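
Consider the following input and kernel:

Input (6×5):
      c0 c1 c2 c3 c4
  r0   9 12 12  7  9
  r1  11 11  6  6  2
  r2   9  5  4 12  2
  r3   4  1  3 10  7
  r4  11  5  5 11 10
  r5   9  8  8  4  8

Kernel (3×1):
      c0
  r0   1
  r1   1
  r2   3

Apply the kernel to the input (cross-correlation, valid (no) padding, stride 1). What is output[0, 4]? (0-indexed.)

17

The receptive field on the input at this output position is [9 / 2 / 2]. Elementwise product with the kernel and sum: 9·1 + 2·1 + 2·3.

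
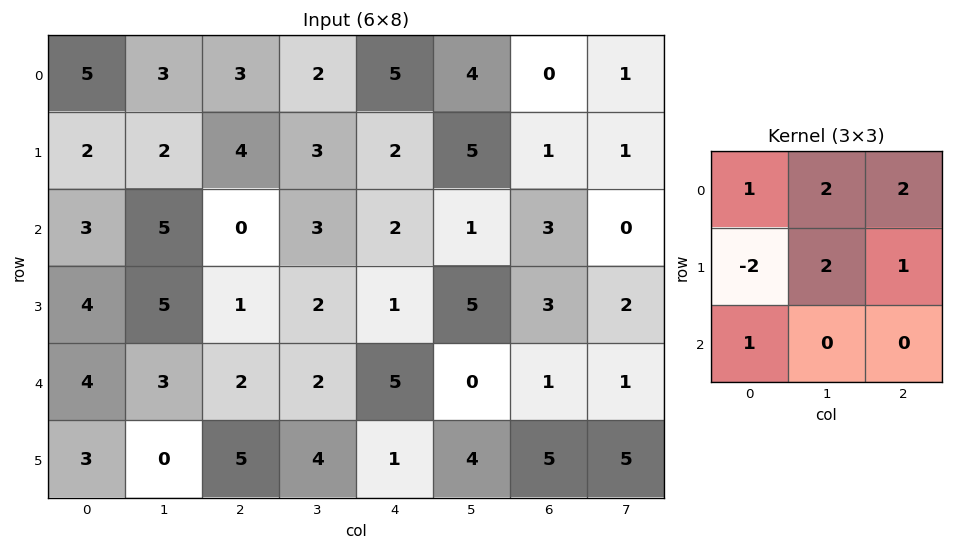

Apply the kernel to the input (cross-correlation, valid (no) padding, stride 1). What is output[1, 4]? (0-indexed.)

The receptive field on the input at this output position is [2 5 1 / 2 1 3 / 1 5 3]. Elementwise product with the kernel and sum: 2·1 + 5·2 + 1·2 + 2·-2 + 1·2 + 3·1 + 1·1.

16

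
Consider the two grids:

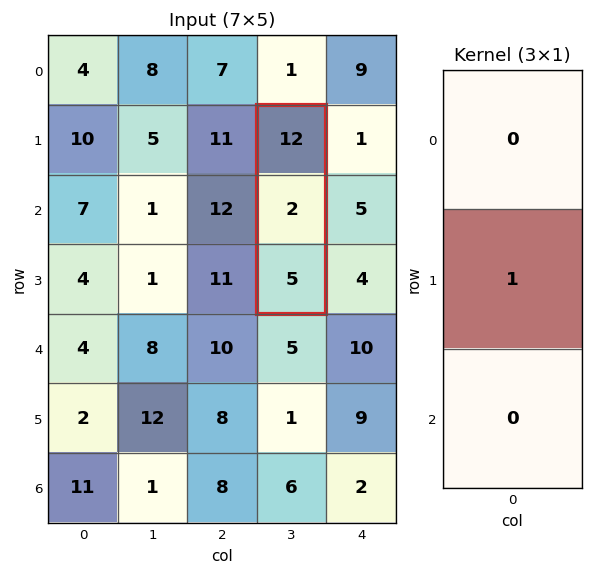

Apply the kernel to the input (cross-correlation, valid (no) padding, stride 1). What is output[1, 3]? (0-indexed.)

The receptive field on the input at this output position is [12 / 2 / 5]. Elementwise product with the kernel and sum: 2·1.

2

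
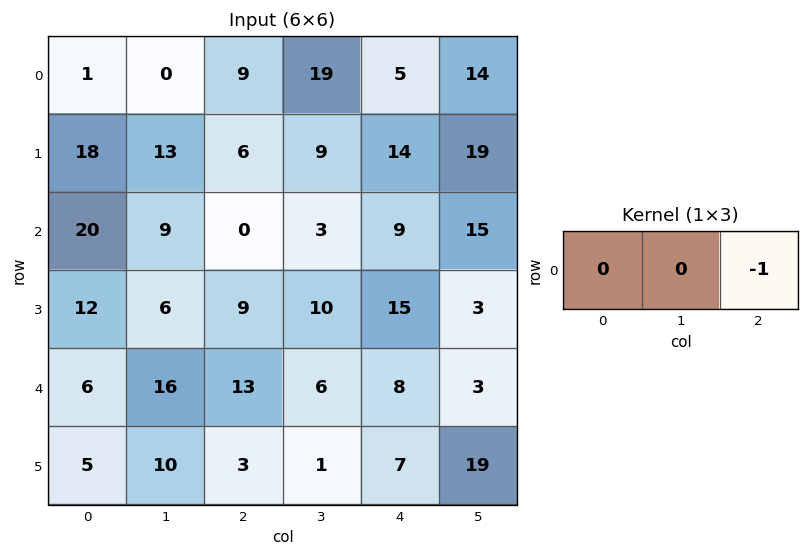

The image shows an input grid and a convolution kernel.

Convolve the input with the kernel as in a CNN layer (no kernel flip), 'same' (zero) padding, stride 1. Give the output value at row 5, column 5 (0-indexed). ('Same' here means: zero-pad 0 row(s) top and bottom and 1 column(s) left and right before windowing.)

The receptive field on the zero-padded input at this output position is [7 19 0]. Elementwise product with the kernel and sum: 0·-1.

0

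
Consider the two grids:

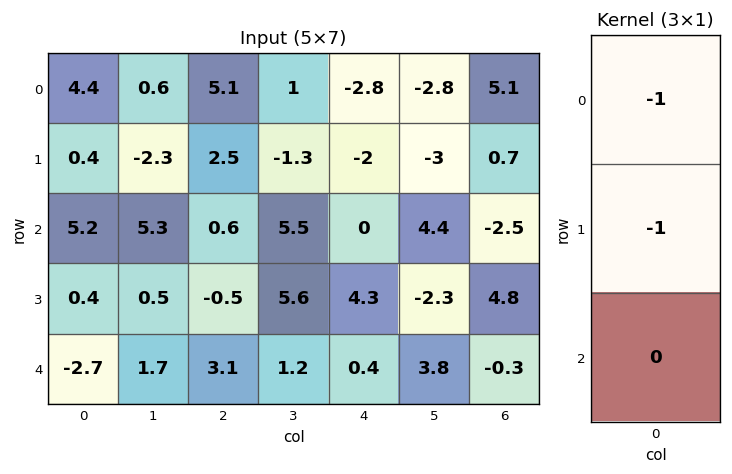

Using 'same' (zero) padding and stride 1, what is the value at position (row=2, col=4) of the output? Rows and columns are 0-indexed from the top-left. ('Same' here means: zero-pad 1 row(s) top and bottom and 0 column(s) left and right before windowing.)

The receptive field on the zero-padded input at this output position is [-2 / 0 / 4.3]. Elementwise product with the kernel and sum: -2·-1 + 0·-1.

2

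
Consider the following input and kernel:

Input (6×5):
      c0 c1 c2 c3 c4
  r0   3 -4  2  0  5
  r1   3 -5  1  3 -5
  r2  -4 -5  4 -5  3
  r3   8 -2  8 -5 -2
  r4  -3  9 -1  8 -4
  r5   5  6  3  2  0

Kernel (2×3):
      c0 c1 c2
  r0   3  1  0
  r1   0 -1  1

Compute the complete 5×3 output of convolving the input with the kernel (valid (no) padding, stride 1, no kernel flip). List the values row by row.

Output[0,0]: The receptive field on the input at this output position is [3 -4 2 / 3 -5 1]. Elementwise product with the kernel and sum: 3·3 + -4·1 + -5·-1 + 1·1.

11 -8 -2
13 -23 14
-7 -24 10
12 11 7
-3 25 3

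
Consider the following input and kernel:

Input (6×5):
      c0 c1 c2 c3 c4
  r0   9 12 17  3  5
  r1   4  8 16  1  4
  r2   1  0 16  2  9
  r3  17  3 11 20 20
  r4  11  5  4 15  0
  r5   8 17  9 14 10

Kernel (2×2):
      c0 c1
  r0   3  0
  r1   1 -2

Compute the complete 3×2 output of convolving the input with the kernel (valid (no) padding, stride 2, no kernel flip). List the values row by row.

Output[0,0]: The receptive field on the input at this output position is [9 12 / 4 8]. Elementwise product with the kernel and sum: 9·3 + 4·1 + 8·-2.
Output[0,1]: The receptive field on the input at this output position is [17 3 / 16 1]. Elementwise product with the kernel and sum: 17·3 + 16·1 + 1·-2.

15 65
14 19
7 -7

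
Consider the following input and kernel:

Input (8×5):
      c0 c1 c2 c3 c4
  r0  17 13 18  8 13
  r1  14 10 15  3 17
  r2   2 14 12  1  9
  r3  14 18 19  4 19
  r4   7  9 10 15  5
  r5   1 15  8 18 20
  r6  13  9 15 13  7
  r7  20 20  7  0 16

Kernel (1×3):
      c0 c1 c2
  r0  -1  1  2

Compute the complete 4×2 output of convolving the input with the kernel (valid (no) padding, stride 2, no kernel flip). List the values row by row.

32 16
36 7
22 15
26 12

Output[0,0]: The receptive field on the input at this output position is [17 13 18]. Elementwise product with the kernel and sum: 17·-1 + 13·1 + 18·2.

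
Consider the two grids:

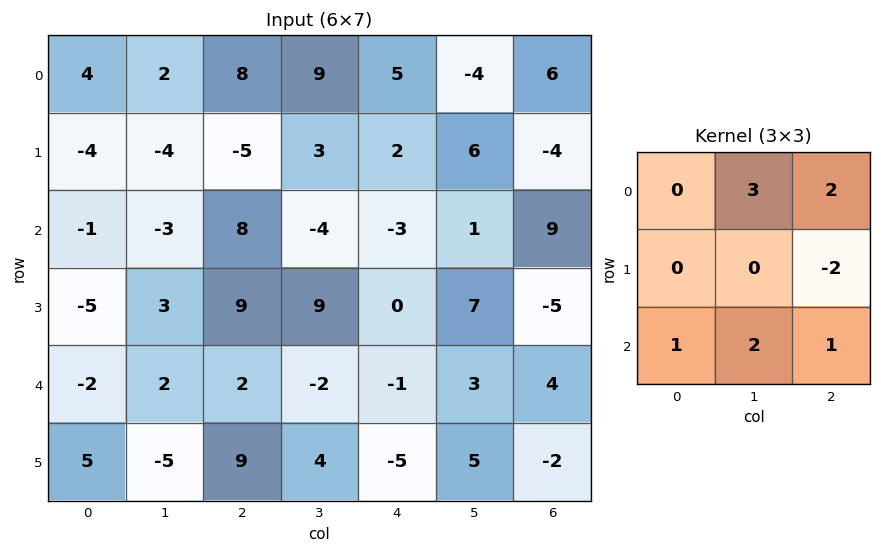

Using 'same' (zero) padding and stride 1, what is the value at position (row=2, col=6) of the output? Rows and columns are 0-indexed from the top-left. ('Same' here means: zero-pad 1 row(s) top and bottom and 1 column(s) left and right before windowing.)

-15

The receptive field on the zero-padded input at this output position is [6 -4 0 / 1 9 0 / 7 -5 0]. Elementwise product with the kernel and sum: -4·3 + 0·2 + 0·-2 + 7·1 + -5·2 + 0·1.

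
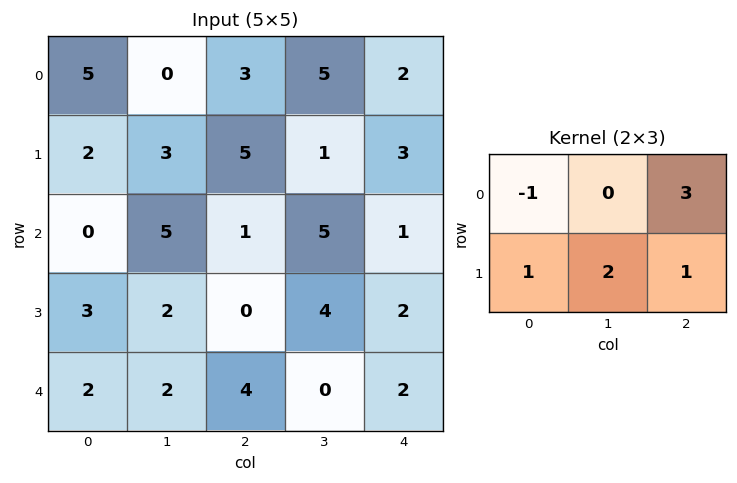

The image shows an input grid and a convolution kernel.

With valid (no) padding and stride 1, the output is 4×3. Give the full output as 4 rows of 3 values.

Output[0,0]: The receptive field on the input at this output position is [5 0 3 / 2 3 5]. Elementwise product with the kernel and sum: 5·-1 + 3·3 + 2·1 + 3·2 + 5·1.
Output[0,1]: The receptive field on the input at this output position is [0 3 5 / 3 5 1]. Elementwise product with the kernel and sum: 0·-1 + 5·3 + 3·1 + 5·2 + 1·1.

17 29 13
24 12 16
10 16 12
7 20 12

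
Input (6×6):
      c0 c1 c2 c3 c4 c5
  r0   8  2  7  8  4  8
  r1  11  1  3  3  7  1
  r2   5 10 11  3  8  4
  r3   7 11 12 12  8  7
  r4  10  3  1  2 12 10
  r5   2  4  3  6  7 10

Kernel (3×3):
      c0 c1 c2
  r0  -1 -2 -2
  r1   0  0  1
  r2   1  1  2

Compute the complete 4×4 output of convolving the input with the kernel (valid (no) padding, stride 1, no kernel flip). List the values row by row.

Output[0,0]: The receptive field on the input at this output position is [8 2 7 / 11 1 3 / 5 10 11]. Elementwise product with the kernel and sum: 8·-1 + 2·-2 + 7·-2 + 3·1 + 5·1 + 10·1 + 11·2.
Output[0,1]: The receptive field on the input at this output position is [2 7 8 / 1 3 3 / 10 11 3]. Elementwise product with the kernel and sum: 2·-1 + 7·-2 + 8·-2 + 3·1 + 10·1 + 11·1 + 3·2.

14 -2 6 -12
34 37 25 19
-20 -18 2 14
-40 -38 -17 1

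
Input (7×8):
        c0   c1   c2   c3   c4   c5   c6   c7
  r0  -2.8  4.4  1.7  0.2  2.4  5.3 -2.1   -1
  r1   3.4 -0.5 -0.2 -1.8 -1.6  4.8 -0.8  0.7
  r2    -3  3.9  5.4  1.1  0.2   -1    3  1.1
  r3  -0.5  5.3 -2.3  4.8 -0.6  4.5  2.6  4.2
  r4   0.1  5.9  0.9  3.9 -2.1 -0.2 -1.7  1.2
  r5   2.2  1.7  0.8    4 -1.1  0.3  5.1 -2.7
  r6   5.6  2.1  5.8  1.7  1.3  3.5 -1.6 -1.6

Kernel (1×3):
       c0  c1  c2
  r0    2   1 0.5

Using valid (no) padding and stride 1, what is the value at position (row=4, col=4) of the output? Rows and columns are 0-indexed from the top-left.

-5.25

The receptive field on the input at this output position is [-2.1 -0.2 -1.7]. Elementwise product with the kernel and sum: -2.1·2 + -0.2·1 + -1.7·0.5.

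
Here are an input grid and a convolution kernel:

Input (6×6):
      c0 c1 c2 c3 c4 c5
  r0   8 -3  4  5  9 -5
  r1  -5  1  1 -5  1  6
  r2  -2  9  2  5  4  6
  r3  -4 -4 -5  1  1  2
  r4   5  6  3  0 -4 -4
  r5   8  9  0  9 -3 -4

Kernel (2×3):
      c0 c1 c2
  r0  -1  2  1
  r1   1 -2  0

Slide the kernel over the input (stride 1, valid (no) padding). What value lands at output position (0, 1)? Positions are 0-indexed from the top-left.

The receptive field on the input at this output position is [-3 4 5 / 1 1 -5]. Elementwise product with the kernel and sum: -3·-1 + 4·2 + 5·1 + 1·1 + 1·-2.

15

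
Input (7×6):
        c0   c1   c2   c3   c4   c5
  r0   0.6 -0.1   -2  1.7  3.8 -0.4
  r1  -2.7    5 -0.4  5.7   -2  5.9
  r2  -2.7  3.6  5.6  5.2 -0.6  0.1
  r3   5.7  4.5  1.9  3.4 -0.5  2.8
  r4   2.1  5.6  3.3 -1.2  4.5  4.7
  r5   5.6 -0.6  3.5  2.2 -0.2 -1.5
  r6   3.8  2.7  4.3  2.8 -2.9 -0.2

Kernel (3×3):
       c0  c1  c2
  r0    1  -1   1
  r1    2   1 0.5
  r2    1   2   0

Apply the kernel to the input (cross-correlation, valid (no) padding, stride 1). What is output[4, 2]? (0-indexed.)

28

The receptive field on the input at this output position is [3.3 -1.2 4.5 / 3.5 2.2 -0.2 / 4.3 2.8 -2.9]. Elementwise product with the kernel and sum: 3.3·1 + -1.2·-1 + 4.5·1 + 3.5·2 + 2.2·1 + -0.2·0.5 + 4.3·1 + 2.8·2.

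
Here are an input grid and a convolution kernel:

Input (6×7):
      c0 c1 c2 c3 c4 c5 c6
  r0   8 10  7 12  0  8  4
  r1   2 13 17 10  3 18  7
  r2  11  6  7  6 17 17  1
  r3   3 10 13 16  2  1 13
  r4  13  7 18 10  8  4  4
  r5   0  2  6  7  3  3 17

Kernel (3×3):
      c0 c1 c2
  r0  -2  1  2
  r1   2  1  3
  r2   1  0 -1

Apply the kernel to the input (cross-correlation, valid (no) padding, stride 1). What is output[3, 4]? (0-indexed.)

The receptive field on the input at this output position is [2 1 13 / 8 4 4 / 3 3 17]. Elementwise product with the kernel and sum: 2·-2 + 1·1 + 13·2 + 8·2 + 4·1 + 4·3 + 3·1 + 17·-1.

41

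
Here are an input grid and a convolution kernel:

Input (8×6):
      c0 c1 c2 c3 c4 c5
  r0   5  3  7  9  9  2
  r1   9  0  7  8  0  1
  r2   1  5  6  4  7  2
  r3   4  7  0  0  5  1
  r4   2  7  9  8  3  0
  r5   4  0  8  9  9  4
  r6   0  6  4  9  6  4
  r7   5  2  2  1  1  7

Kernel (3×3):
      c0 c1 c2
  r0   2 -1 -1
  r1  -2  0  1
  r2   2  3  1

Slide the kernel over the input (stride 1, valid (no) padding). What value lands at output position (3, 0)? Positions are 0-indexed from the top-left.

The receptive field on the input at this output position is [4 7 0 / 2 7 9 / 4 0 8]. Elementwise product with the kernel and sum: 4·2 + 7·-1 + 0·-1 + 2·-2 + 9·1 + 4·2 + 0·3 + 8·1.

22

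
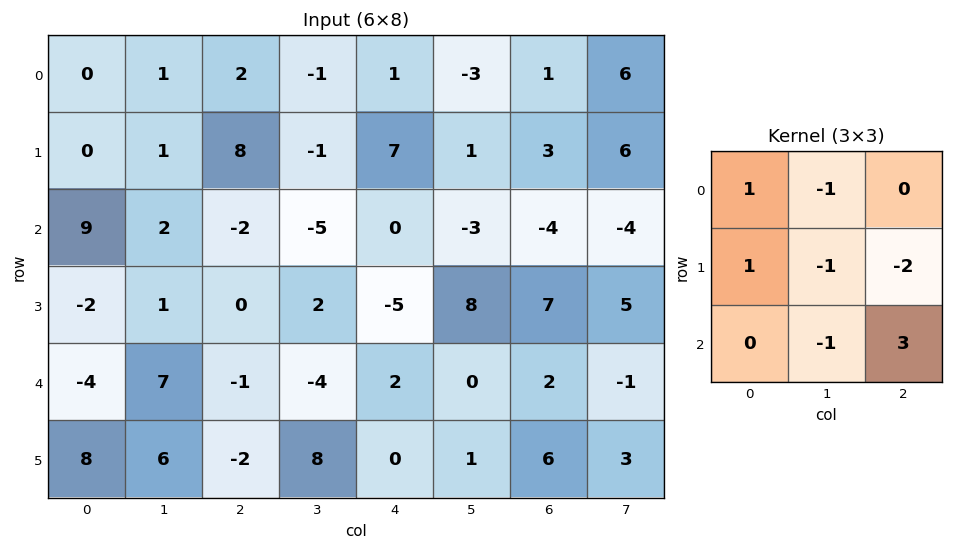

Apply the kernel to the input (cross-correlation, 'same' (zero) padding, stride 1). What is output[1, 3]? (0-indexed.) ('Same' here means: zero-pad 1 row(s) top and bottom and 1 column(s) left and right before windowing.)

The receptive field on the zero-padded input at this output position is [2 -1 1 / 8 -1 7 / -2 -5 0]. Elementwise product with the kernel and sum: 2·1 + -1·-1 + 8·1 + -1·-1 + 7·-2 + -5·-1 + 0·3.

3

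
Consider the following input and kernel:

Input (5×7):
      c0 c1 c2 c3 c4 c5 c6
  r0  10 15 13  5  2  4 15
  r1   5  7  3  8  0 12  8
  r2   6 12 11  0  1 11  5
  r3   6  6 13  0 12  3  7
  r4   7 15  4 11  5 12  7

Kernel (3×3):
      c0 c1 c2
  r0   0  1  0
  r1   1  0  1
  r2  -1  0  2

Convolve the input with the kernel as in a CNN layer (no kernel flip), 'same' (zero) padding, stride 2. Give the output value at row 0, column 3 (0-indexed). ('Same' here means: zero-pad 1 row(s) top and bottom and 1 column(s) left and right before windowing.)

-8

The receptive field on the zero-padded input at this output position is [0 0 0 / 4 15 0 / 12 8 0]. Elementwise product with the kernel and sum: 0·1 + 4·1 + 0·1 + 12·-1 + 0·2.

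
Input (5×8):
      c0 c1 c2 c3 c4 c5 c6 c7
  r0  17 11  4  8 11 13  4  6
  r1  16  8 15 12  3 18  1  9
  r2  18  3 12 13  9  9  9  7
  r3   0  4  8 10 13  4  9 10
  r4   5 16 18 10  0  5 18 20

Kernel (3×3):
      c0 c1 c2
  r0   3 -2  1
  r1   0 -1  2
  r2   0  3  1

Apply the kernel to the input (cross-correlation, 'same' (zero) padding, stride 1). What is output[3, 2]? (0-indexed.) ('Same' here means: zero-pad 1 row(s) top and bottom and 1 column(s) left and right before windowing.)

The receptive field on the zero-padded input at this output position is [3 12 13 / 4 8 10 / 16 18 10]. Elementwise product with the kernel and sum: 3·3 + 12·-2 + 13·1 + 8·-1 + 10·2 + 18·3 + 10·1.

74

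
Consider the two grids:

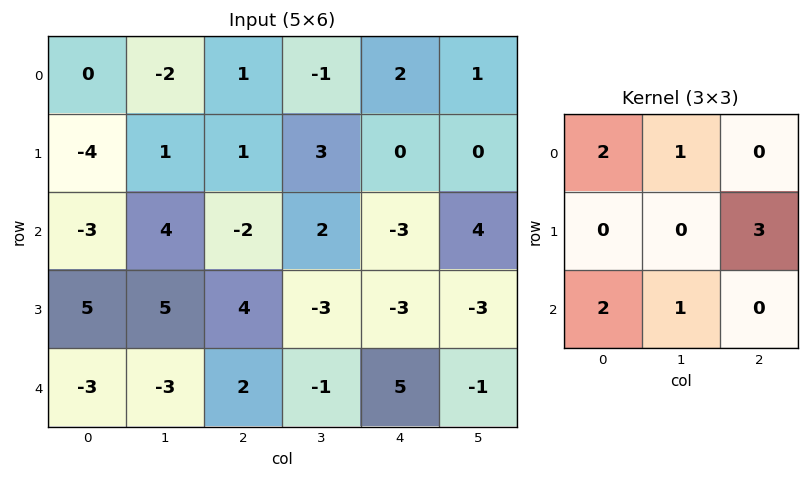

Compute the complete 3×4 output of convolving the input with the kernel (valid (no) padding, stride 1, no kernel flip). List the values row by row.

-1 12 -1 1
2 23 1 9
1 -7 -8 -5

Output[0,0]: The receptive field on the input at this output position is [0 -2 1 / -4 1 1 / -3 4 -2]. Elementwise product with the kernel and sum: 0·2 + -2·1 + 1·3 + -3·2 + 4·1.
Output[0,1]: The receptive field on the input at this output position is [-2 1 -1 / 1 1 3 / 4 -2 2]. Elementwise product with the kernel and sum: -2·2 + 1·1 + 3·3 + 4·2 + -2·1.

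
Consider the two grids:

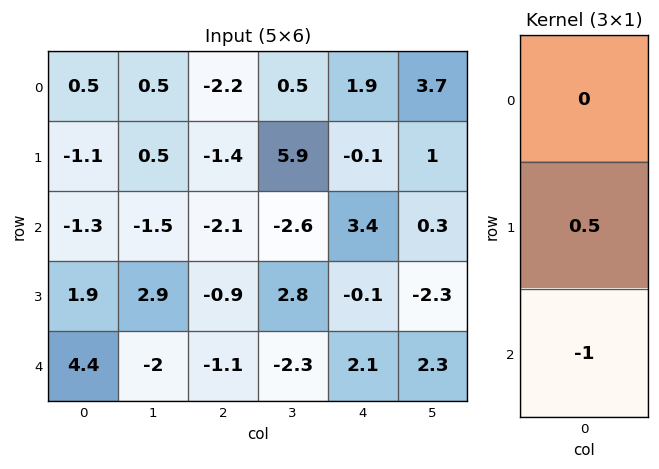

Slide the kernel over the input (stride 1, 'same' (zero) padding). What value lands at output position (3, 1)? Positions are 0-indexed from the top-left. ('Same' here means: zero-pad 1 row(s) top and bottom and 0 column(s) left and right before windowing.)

The receptive field on the zero-padded input at this output position is [-1.5 / 2.9 / -2]. Elementwise product with the kernel and sum: 2.9·0.5 + -2·-1.

3.45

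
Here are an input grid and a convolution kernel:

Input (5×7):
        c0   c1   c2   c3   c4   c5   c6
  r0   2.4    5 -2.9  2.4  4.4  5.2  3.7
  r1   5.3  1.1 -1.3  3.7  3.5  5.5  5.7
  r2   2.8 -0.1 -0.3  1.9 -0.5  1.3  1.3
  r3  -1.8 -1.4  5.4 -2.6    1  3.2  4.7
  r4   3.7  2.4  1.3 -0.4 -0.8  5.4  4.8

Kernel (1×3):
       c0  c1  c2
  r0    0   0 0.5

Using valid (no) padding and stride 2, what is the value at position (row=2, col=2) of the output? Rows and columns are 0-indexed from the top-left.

The receptive field on the input at this output position is [-0.8 5.4 4.8]. Elementwise product with the kernel and sum: 4.8·0.5.

2.4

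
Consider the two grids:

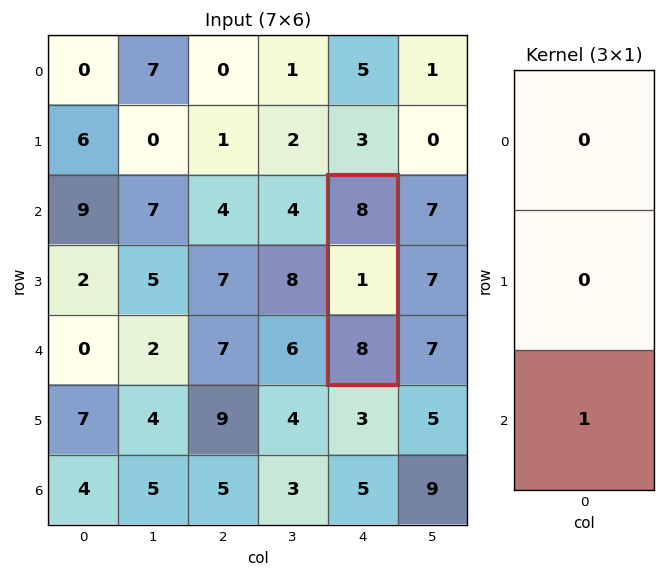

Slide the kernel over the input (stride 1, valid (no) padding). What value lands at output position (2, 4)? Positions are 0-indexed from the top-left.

The receptive field on the input at this output position is [8 / 1 / 8]. Elementwise product with the kernel and sum: 8·1.

8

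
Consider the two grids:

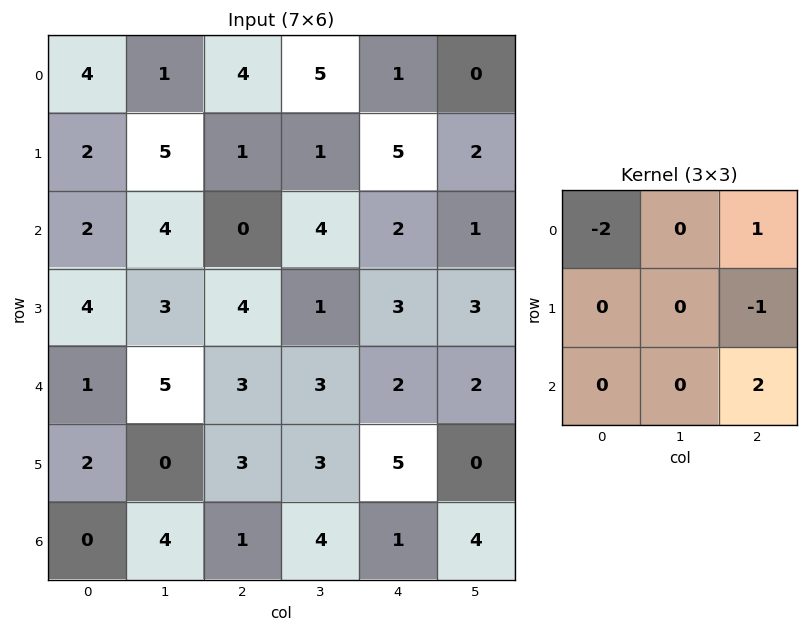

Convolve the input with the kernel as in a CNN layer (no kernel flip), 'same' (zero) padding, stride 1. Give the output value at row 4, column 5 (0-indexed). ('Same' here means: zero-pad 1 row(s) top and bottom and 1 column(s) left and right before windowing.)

The receptive field on the zero-padded input at this output position is [3 3 0 / 2 2 0 / 5 0 0]. Elementwise product with the kernel and sum: 3·-2 + 0·1 + 0·-1 + 0·2.

-6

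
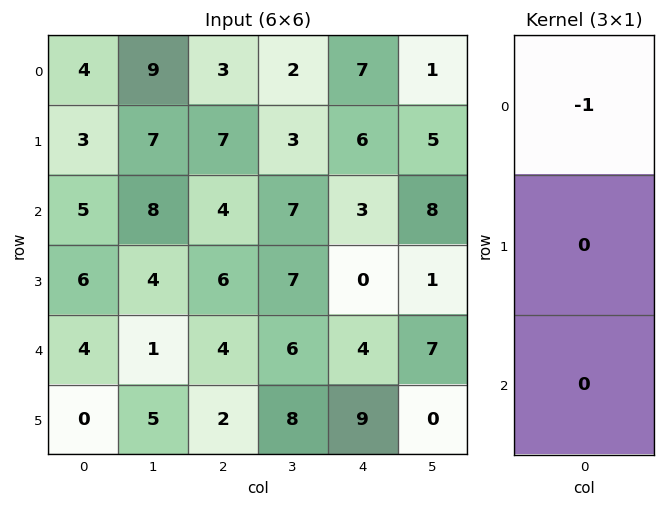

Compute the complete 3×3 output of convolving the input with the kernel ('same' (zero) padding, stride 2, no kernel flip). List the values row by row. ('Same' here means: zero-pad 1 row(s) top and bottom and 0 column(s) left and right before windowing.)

Output[0,0]: The receptive field on the zero-padded input at this output position is [0 / 4 / 3]. Elementwise product with the kernel and sum: 0·-1.
Output[0,1]: The receptive field on the zero-padded input at this output position is [0 / 3 / 7]. Elementwise product with the kernel and sum: 0·-1.

0 0 0
-3 -7 -6
-6 -6 0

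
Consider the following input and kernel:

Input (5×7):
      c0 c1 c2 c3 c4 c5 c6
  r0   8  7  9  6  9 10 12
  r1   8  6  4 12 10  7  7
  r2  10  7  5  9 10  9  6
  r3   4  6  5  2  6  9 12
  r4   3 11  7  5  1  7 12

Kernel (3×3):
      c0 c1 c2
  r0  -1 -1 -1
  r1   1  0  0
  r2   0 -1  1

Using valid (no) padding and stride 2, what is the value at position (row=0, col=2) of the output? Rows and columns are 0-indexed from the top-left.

-24

The receptive field on the input at this output position is [9 10 12 / 10 7 7 / 10 9 6]. Elementwise product with the kernel and sum: 9·-1 + 10·-1 + 12·-1 + 10·1 + 9·-1 + 6·1.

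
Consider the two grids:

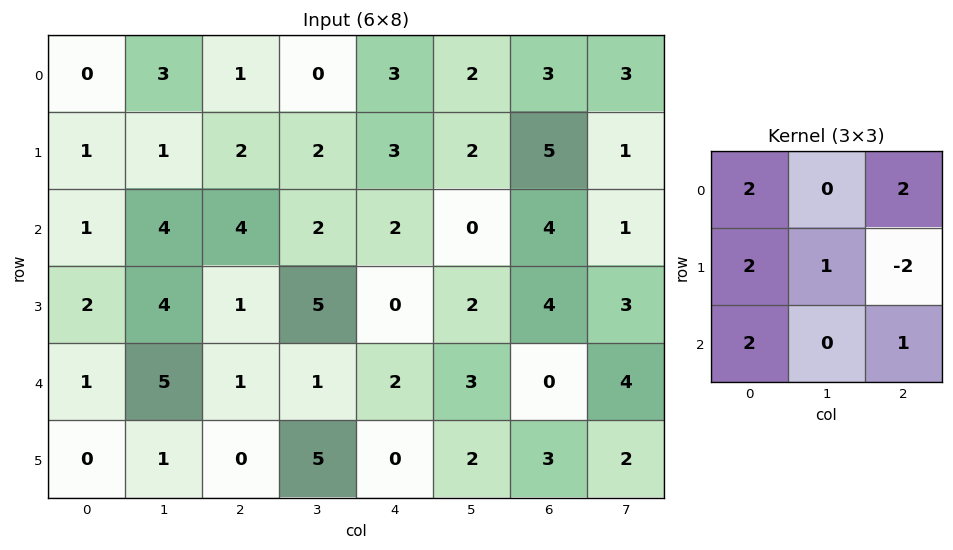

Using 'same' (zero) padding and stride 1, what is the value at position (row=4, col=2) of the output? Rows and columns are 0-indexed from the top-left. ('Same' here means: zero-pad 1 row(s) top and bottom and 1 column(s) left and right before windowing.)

34

The receptive field on the zero-padded input at this output position is [4 1 5 / 5 1 1 / 1 0 5]. Elementwise product with the kernel and sum: 4·2 + 5·2 + 5·2 + 1·1 + 1·-2 + 1·2 + 5·1.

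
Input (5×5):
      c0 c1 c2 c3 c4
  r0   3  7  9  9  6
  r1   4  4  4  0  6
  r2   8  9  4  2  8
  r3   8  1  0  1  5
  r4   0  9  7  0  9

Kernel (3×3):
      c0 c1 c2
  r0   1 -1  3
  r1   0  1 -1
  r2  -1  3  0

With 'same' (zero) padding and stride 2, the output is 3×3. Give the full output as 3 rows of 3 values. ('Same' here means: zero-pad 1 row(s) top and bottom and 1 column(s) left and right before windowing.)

Output[0,0]: The receptive field on the zero-padded input at this output position is [0 0 0 / 0 3 7 / 0 4 4]. Elementwise product with the kernel and sum: 0·1 + 0·-1 + 0·3 + 3·1 + 7·-1 + 0·-1 + 4·3.
Output[0,1]: The receptive field on the zero-padded input at this output position is [0 0 0 / 7 9 9 / 4 4 0]. Elementwise product with the kernel and sum: 0·1 + 0·-1 + 0·3 + 9·1 + 9·-1 + 4·-1 + 4·3.

8 8 24
31 1 16
-14 11 5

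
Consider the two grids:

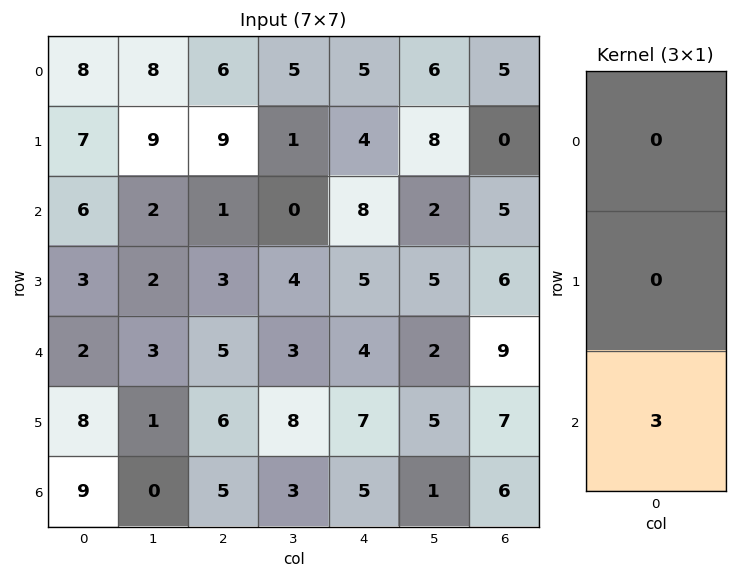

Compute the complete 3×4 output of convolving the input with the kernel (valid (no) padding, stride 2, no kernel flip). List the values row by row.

Output[0,0]: The receptive field on the input at this output position is [8 / 7 / 6]. Elementwise product with the kernel and sum: 6·3.

18 3 24 15
6 15 12 27
27 15 15 18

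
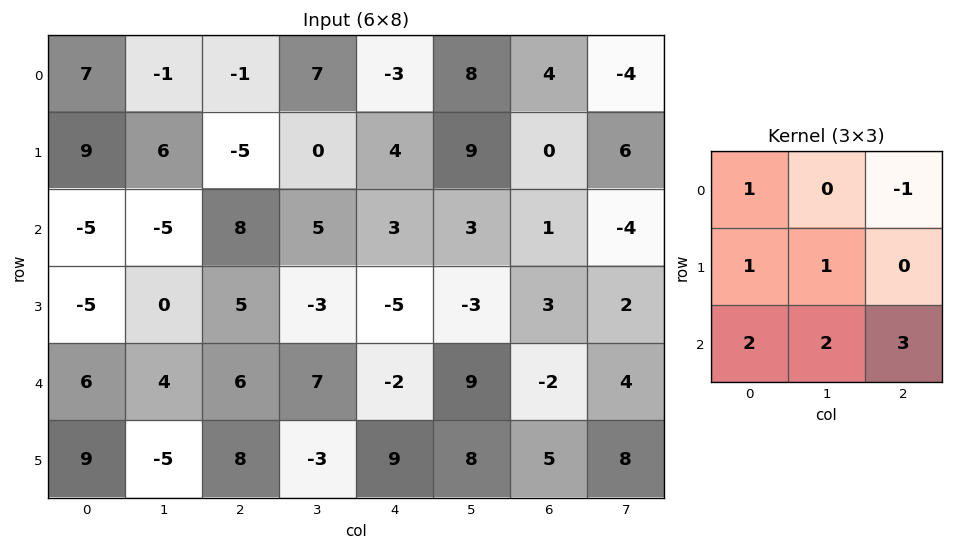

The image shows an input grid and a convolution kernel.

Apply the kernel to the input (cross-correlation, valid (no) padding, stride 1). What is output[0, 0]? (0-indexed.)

The receptive field on the input at this output position is [7 -1 -1 / 9 6 -5 / -5 -5 8]. Elementwise product with the kernel and sum: 7·1 + -1·-1 + 9·1 + 6·1 + -5·2 + -5·2 + 8·3.

27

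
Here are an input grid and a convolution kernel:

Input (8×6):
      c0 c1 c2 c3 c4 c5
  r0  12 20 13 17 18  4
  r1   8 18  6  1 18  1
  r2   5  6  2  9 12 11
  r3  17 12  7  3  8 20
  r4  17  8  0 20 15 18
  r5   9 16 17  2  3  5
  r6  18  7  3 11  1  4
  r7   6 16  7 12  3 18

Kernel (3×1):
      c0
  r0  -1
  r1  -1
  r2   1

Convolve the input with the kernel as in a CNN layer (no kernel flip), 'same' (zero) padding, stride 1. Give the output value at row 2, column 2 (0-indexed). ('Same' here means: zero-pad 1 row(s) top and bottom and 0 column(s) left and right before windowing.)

-1

The receptive field on the zero-padded input at this output position is [6 / 2 / 7]. Elementwise product with the kernel and sum: 6·-1 + 2·-1 + 7·1.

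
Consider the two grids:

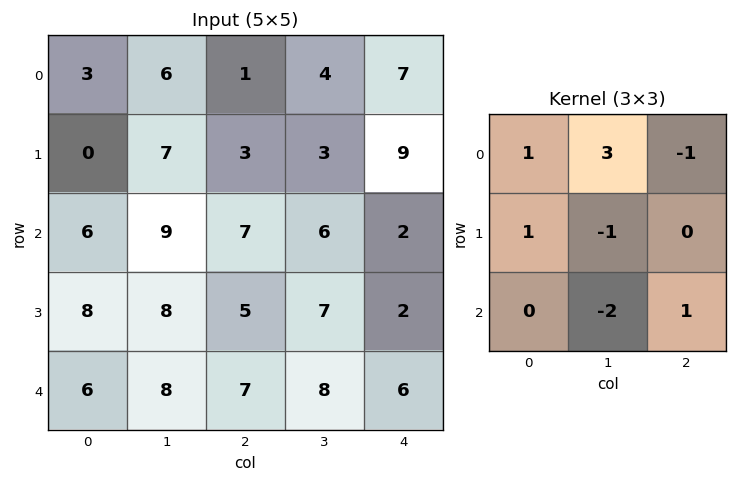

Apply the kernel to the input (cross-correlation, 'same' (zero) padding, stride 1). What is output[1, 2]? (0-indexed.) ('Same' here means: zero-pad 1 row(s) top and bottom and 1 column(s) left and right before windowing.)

The receptive field on the zero-padded input at this output position is [6 1 4 / 7 3 3 / 9 7 6]. Elementwise product with the kernel and sum: 6·1 + 1·3 + 4·-1 + 7·1 + 3·-1 + 7·-2 + 6·1.

1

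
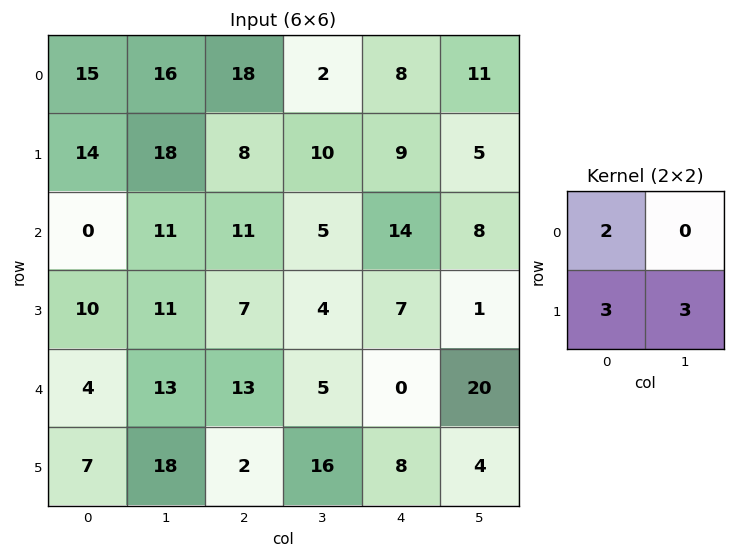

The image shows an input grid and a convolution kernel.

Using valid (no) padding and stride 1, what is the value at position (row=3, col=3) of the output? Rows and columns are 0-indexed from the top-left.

23

The receptive field on the input at this output position is [4 7 / 5 0]. Elementwise product with the kernel and sum: 4·2 + 5·3 + 0·3.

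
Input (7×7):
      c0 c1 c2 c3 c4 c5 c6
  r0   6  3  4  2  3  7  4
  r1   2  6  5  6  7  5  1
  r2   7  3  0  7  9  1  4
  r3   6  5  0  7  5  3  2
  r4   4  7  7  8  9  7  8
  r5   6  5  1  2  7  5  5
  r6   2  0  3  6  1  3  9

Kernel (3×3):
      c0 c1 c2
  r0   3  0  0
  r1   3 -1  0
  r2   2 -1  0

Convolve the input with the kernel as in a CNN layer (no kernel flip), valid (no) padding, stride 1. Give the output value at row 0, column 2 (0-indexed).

The receptive field on the input at this output position is [4 2 3 / 5 6 7 / 0 7 9]. Elementwise product with the kernel and sum: 4·3 + 5·3 + 6·-1 + 0·2 + 7·-1.

14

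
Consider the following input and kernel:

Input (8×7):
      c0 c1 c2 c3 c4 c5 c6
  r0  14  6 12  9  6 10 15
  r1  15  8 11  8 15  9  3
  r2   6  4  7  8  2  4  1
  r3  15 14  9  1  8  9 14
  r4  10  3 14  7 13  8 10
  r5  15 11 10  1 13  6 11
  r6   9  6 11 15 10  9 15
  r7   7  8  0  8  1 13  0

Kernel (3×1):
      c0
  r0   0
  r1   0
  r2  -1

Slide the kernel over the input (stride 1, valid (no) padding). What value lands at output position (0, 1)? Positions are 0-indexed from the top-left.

-4

The receptive field on the input at this output position is [6 / 8 / 4]. Elementwise product with the kernel and sum: 4·-1.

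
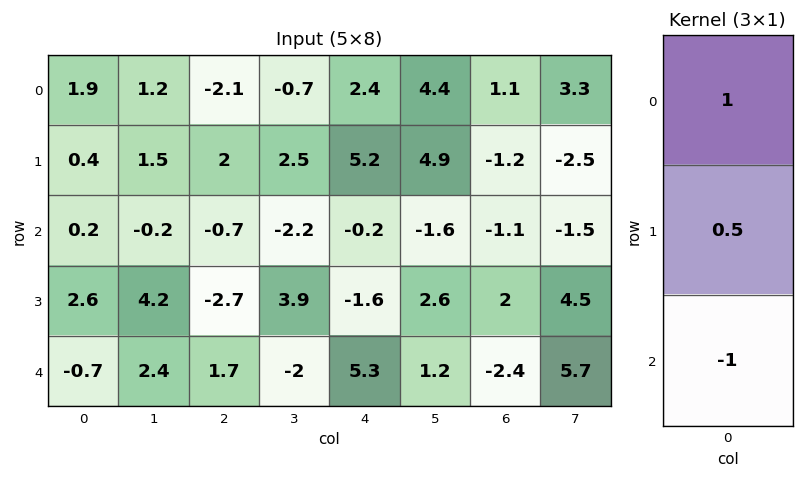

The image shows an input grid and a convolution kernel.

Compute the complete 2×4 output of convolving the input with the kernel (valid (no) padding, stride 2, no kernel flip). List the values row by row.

1.9 -0.4 5.2 1.6
2.2 -3.75 -6.3 2.3

Output[0,0]: The receptive field on the input at this output position is [1.9 / 0.4 / 0.2]. Elementwise product with the kernel and sum: 1.9·1 + 0.4·0.5 + 0.2·-1.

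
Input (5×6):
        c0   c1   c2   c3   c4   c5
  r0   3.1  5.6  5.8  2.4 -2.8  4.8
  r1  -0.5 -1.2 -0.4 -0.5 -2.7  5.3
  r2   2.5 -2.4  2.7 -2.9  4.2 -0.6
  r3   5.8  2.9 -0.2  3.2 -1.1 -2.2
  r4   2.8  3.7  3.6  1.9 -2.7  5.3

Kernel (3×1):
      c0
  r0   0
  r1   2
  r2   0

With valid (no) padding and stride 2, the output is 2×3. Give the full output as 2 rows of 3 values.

-1 -0.8 -5.4
11.6 -0.4 -2.2

Output[0,0]: The receptive field on the input at this output position is [3.1 / -0.5 / 2.5]. Elementwise product with the kernel and sum: -0.5·2.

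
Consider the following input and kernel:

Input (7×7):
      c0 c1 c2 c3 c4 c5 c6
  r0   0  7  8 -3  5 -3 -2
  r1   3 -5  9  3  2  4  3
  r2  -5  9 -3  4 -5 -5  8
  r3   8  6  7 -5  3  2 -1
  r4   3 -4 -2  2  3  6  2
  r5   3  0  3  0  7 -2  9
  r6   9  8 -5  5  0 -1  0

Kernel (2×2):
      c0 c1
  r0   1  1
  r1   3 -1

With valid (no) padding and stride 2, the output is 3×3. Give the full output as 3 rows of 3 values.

21 29 4
22 27 -3
8 9 32

Output[0,0]: The receptive field on the input at this output position is [0 7 / 3 -5]. Elementwise product with the kernel and sum: 0·1 + 7·1 + 3·3 + -5·-1.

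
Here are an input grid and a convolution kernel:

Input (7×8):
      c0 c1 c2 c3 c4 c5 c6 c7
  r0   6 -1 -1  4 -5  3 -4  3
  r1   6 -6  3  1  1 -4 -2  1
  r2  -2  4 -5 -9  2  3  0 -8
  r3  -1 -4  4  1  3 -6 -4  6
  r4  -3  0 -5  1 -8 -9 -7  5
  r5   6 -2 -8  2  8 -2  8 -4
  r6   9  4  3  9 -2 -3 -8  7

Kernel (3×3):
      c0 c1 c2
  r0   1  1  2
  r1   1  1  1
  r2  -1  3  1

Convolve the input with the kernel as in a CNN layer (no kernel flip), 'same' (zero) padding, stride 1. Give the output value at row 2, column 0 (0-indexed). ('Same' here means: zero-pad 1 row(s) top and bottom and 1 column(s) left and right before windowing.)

-11

The receptive field on the zero-padded input at this output position is [0 6 -6 / 0 -2 4 / 0 -1 -4]. Elementwise product with the kernel and sum: 0·1 + 6·1 + -6·2 + 0·1 + -2·1 + 4·1 + 0·-1 + -1·3 + -4·1.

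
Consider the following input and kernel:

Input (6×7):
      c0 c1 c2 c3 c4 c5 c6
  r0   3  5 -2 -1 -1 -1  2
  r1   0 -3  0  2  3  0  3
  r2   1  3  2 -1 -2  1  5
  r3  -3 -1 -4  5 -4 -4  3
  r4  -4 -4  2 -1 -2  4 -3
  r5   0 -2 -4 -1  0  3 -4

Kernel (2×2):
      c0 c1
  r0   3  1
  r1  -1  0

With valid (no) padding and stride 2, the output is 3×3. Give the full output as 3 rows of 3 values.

14 -7 -7
9 9 -1
-16 9 -2

Output[0,0]: The receptive field on the input at this output position is [3 5 / 0 -3]. Elementwise product with the kernel and sum: 3·3 + 5·1 + 0·-1.
Output[0,1]: The receptive field on the input at this output position is [-2 -1 / 0 2]. Elementwise product with the kernel and sum: -2·3 + -1·1 + 0·-1.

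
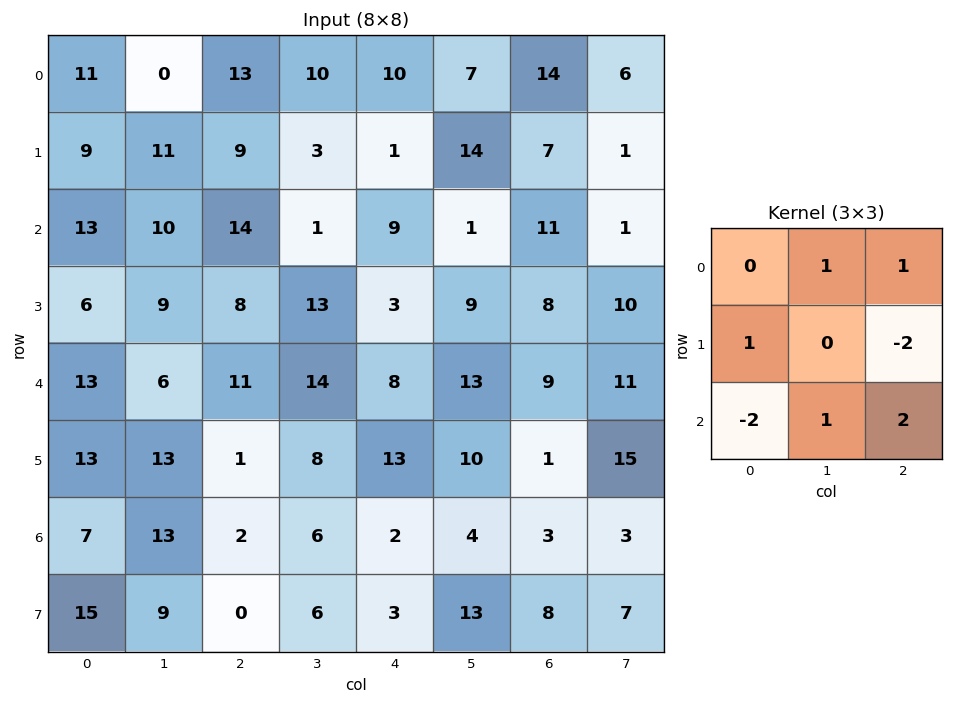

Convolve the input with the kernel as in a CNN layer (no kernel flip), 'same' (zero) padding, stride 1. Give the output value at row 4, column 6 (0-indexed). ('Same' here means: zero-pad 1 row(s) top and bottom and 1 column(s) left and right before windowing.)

20

The receptive field on the zero-padded input at this output position is [9 8 10 / 13 9 11 / 10 1 15]. Elementwise product with the kernel and sum: 8·1 + 10·1 + 13·1 + 11·-2 + 10·-2 + 1·1 + 15·2.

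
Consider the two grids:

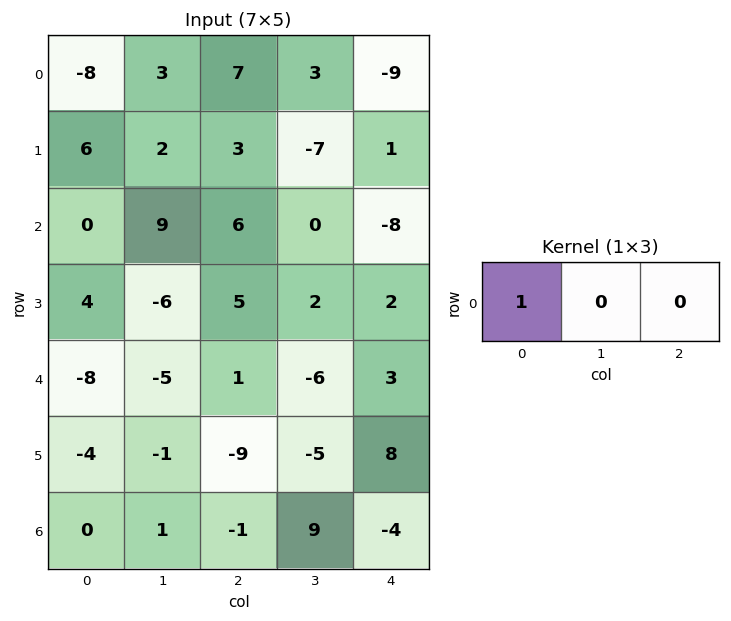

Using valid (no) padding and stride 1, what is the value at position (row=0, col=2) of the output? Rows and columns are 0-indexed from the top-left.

7

The receptive field on the input at this output position is [7 3 -9]. Elementwise product with the kernel and sum: 7·1.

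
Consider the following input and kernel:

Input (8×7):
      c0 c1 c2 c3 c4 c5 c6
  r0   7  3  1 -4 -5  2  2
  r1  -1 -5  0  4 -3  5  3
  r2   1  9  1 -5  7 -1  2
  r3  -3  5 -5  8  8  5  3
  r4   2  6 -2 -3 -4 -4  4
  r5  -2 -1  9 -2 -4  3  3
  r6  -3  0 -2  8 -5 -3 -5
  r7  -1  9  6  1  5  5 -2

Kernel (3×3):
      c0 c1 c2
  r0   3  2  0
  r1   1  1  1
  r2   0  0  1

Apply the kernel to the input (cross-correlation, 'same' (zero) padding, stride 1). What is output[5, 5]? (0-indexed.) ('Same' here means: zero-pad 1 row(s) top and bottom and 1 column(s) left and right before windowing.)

-23

The receptive field on the zero-padded input at this output position is [-4 -4 4 / -4 3 3 / -5 -3 -5]. Elementwise product with the kernel and sum: -4·3 + -4·2 + -4·1 + 3·1 + 3·1 + -5·1.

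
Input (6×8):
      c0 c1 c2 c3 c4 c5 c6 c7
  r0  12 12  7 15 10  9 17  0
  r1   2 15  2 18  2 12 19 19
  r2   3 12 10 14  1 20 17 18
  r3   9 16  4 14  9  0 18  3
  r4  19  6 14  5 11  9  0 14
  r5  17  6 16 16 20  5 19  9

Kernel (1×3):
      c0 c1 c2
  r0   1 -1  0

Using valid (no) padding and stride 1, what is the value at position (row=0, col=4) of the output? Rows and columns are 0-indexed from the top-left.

1

The receptive field on the input at this output position is [10 9 17]. Elementwise product with the kernel and sum: 10·1 + 9·-1.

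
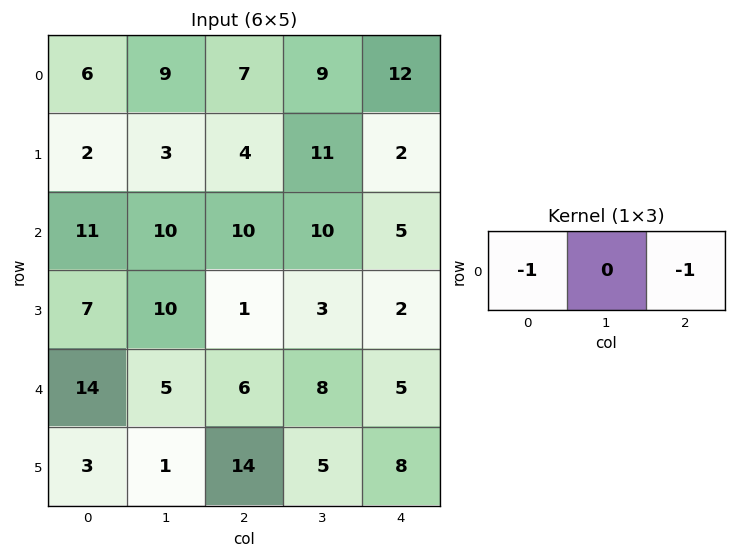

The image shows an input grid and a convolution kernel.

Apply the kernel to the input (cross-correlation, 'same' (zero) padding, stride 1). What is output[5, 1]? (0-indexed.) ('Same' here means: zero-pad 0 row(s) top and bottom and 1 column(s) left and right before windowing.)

The receptive field on the zero-padded input at this output position is [3 1 14]. Elementwise product with the kernel and sum: 3·-1 + 14·-1.

-17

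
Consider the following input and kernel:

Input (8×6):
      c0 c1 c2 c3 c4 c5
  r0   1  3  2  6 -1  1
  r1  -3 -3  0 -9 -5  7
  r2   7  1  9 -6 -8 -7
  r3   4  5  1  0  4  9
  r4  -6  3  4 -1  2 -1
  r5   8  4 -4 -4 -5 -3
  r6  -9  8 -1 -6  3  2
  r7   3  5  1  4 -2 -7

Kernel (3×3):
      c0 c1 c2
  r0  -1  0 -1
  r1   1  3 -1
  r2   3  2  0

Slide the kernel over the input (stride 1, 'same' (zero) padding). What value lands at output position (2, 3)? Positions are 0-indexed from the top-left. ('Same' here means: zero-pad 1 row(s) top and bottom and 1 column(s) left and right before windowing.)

The receptive field on the zero-padded input at this output position is [0 -9 -5 / 9 -6 -8 / 1 0 4]. Elementwise product with the kernel and sum: 0·-1 + -5·-1 + 9·1 + -6·3 + -8·-1 + 1·3 + 0·2.

7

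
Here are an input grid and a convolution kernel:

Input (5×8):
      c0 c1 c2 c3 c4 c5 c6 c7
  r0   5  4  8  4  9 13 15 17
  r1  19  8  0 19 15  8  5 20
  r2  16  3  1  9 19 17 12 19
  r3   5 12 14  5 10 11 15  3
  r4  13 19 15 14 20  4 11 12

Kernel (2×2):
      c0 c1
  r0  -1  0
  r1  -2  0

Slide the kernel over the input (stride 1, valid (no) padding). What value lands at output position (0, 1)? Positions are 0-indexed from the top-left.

-20

The receptive field on the input at this output position is [4 8 / 8 0]. Elementwise product with the kernel and sum: 4·-1 + 8·-2.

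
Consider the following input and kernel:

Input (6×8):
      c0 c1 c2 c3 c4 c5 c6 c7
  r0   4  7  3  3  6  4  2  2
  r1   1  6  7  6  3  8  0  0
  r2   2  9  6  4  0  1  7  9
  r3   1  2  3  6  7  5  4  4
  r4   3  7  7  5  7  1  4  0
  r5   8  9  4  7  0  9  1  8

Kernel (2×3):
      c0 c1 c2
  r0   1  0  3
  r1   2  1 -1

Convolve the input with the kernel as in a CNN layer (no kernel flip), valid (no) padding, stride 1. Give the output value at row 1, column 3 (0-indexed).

37

The receptive field on the input at this output position is [6 3 8 / 4 0 1]. Elementwise product with the kernel and sum: 6·1 + 8·3 + 4·2 + 0·1 + 1·-1.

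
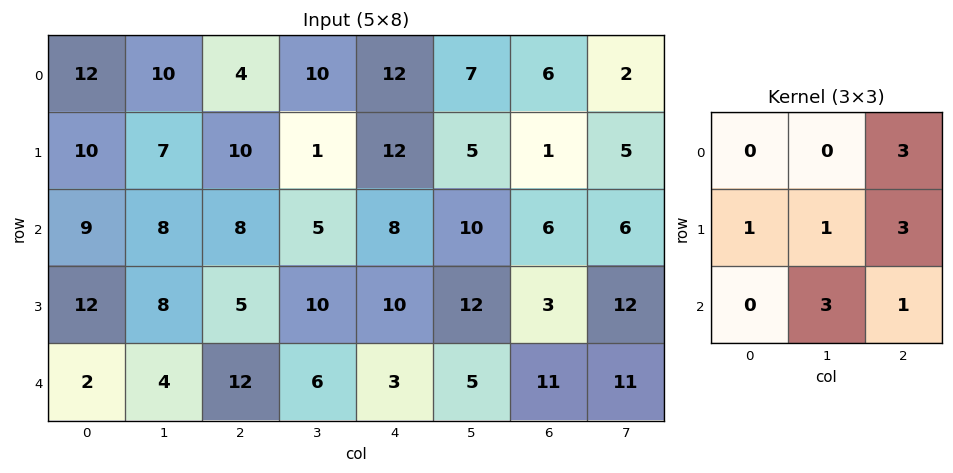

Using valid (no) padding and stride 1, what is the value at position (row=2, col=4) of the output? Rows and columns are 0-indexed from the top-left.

The receptive field on the input at this output position is [8 10 6 / 10 12 3 / 3 5 11]. Elementwise product with the kernel and sum: 6·3 + 10·1 + 12·1 + 3·3 + 5·3 + 11·1.

75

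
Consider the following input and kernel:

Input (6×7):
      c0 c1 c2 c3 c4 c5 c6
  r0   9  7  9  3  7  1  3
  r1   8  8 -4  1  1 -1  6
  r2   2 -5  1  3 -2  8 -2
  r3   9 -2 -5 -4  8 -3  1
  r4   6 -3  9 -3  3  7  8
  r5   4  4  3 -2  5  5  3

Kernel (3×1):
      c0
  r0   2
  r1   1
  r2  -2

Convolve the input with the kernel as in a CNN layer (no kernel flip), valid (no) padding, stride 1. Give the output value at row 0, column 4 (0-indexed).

The receptive field on the input at this output position is [7 / 1 / -2]. Elementwise product with the kernel and sum: 7·2 + 1·1 + -2·-2.

19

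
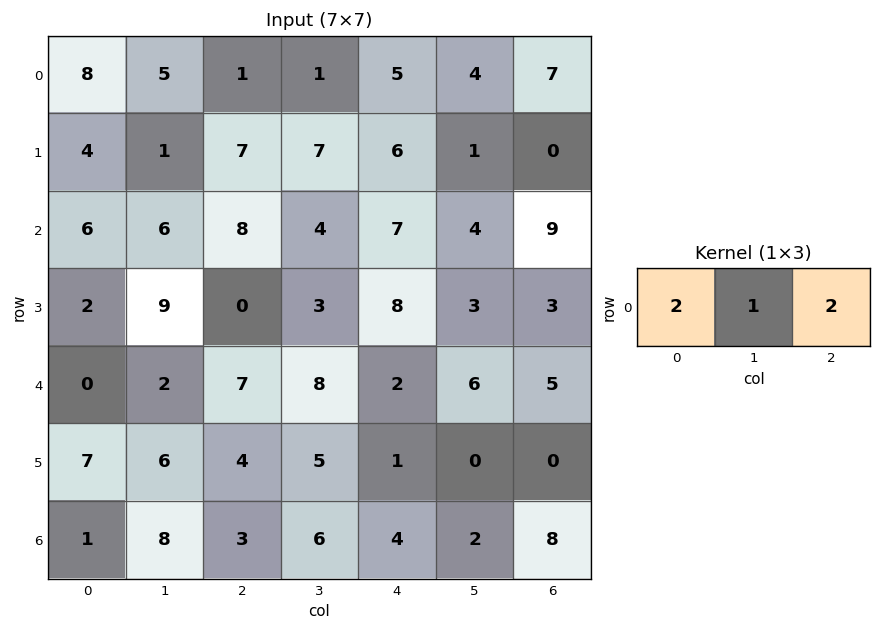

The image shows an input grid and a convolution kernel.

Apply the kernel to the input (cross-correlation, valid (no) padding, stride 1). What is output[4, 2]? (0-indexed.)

The receptive field on the input at this output position is [7 8 2]. Elementwise product with the kernel and sum: 7·2 + 8·1 + 2·2.

26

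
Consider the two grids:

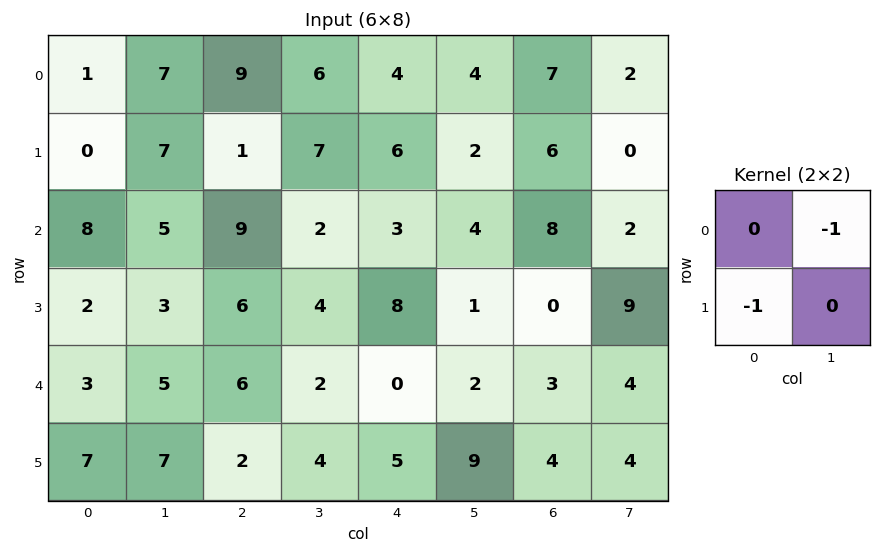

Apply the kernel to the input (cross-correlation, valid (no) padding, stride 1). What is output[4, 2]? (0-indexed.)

-4

The receptive field on the input at this output position is [6 2 / 2 4]. Elementwise product with the kernel and sum: 2·-1 + 2·-1.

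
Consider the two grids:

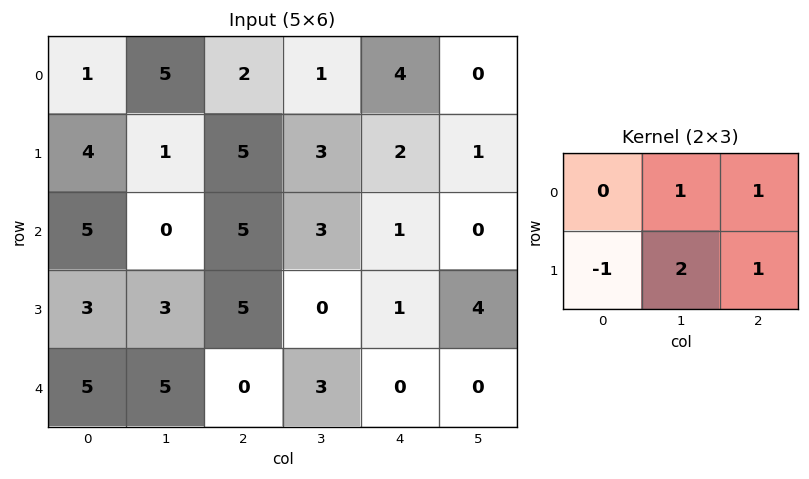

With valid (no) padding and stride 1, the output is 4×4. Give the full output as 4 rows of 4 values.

Output[0,0]: The receptive field on the input at this output position is [1 5 2 / 4 1 5]. Elementwise product with the kernel and sum: 5·1 + 2·1 + 4·-1 + 1·2 + 5·1.
Output[0,1]: The receptive field on the input at this output position is [5 2 1 / 1 5 3]. Elementwise product with the kernel and sum: 2·1 + 1·1 + 1·-1 + 5·2 + 3·1.

10 15 8 6
6 21 7 2
13 15 0 7
13 3 7 2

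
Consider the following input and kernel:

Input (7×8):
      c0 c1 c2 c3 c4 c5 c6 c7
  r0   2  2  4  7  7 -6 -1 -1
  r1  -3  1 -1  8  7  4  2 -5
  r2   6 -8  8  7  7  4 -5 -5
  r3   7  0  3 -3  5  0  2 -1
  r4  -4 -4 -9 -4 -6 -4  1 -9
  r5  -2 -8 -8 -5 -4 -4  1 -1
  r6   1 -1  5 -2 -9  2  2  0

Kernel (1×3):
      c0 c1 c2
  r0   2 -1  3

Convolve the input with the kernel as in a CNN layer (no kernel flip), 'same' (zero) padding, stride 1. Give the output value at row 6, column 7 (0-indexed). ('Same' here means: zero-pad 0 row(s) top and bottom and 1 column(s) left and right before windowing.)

4

The receptive field on the zero-padded input at this output position is [2 0 0]. Elementwise product with the kernel and sum: 2·2 + 0·-1 + 0·3.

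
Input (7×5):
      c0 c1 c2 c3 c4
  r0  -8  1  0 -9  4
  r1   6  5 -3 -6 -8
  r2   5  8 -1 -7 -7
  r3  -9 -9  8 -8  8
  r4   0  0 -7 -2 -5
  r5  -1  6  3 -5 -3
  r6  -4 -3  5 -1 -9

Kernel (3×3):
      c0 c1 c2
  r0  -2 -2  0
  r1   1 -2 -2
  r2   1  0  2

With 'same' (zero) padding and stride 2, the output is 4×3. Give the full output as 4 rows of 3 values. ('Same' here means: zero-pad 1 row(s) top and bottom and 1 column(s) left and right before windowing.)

24 12 -23
-56 -5 27
30 16 3
16 -29 33

Output[0,0]: The receptive field on the zero-padded input at this output position is [0 0 0 / 0 -8 1 / 0 6 5]. Elementwise product with the kernel and sum: 0·-2 + 0·-2 + 0·1 + -8·-2 + 1·-2 + 0·1 + 5·2.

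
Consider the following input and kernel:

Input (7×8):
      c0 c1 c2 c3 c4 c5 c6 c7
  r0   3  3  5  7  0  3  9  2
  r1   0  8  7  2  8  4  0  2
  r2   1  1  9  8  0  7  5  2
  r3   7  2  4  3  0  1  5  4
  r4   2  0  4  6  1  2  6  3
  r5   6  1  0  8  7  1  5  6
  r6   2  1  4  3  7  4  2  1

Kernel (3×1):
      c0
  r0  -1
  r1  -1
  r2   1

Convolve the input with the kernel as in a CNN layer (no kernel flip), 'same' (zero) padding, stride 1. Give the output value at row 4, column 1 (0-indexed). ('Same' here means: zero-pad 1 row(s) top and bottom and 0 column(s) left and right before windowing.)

The receptive field on the zero-padded input at this output position is [2 / 0 / 1]. Elementwise product with the kernel and sum: 2·-1 + 0·-1 + 1·1.

-1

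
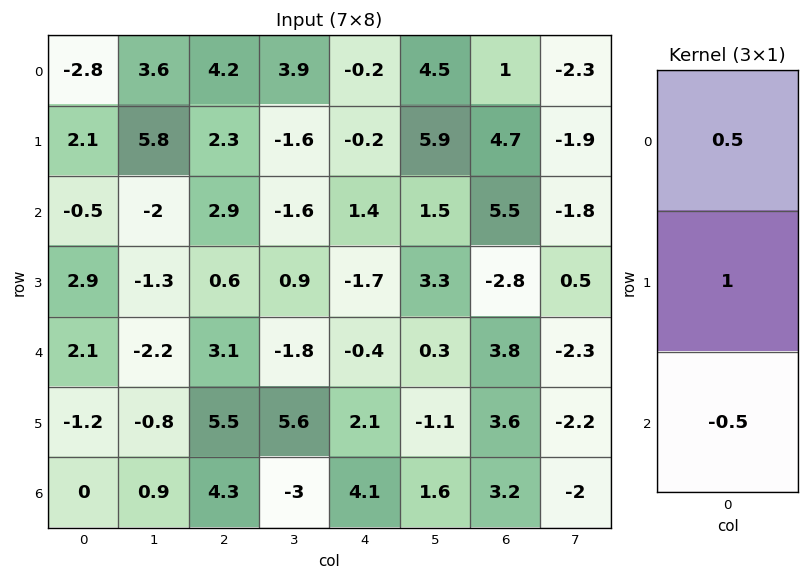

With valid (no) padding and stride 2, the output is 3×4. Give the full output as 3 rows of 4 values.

Output[0,0]: The receptive field on the input at this output position is [-2.8 / 2.1 / -0.5]. Elementwise product with the kernel and sum: -2.8·0.5 + 2.1·1 + -0.5·-0.5.
Output[0,1]: The receptive field on the input at this output position is [4.2 / 2.3 / 2.9]. Elementwise product with the kernel and sum: 4.2·0.5 + 2.3·1 + 2.9·-0.5.

0.95 2.95 -1 2.45
1.6 0.5 -0.8 -1.95
-0.15 4.9 -0.15 3.9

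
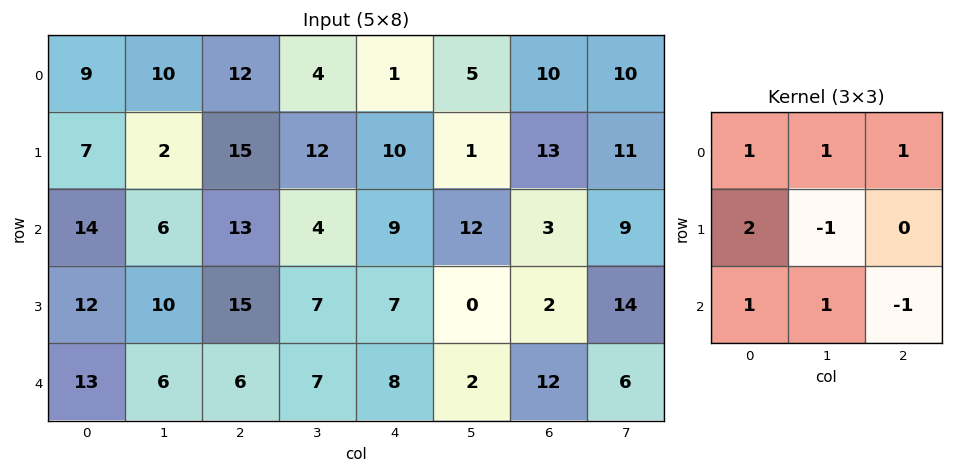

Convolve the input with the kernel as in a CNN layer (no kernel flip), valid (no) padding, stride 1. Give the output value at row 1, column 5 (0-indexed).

34

The receptive field on the input at this output position is [1 13 11 / 12 3 9 / 0 2 14]. Elementwise product with the kernel and sum: 1·1 + 13·1 + 11·1 + 12·2 + 3·-1 + 0·1 + 2·1 + 14·-1.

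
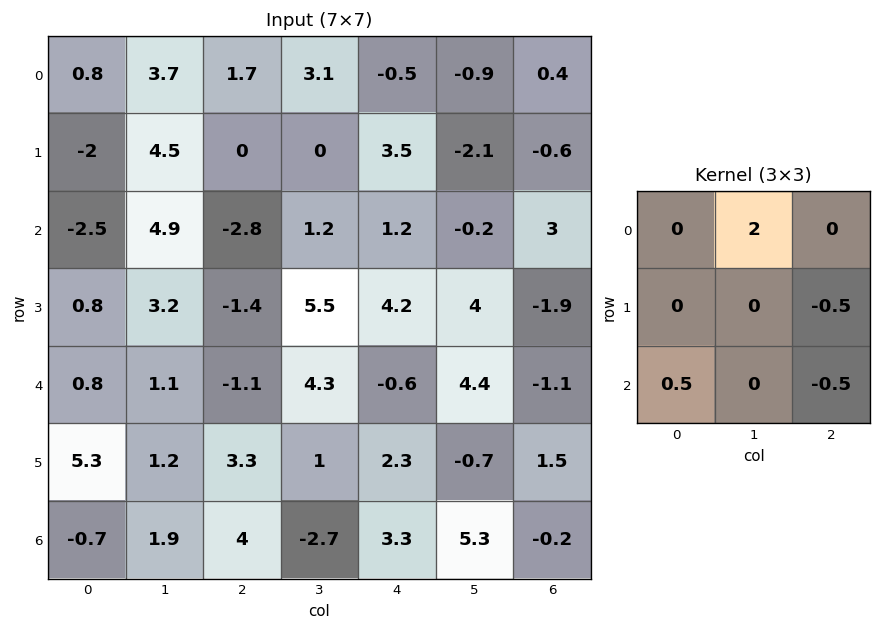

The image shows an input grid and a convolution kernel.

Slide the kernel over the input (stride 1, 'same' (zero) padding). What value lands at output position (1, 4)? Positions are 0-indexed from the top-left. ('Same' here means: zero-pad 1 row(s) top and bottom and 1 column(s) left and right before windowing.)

The receptive field on the zero-padded input at this output position is [3.1 -0.5 -0.9 / 0 3.5 -2.1 / 1.2 1.2 -0.2]. Elementwise product with the kernel and sum: -0.5·2 + -2.1·-0.5 + 1.2·0.5 + -0.2·-0.5.

0.75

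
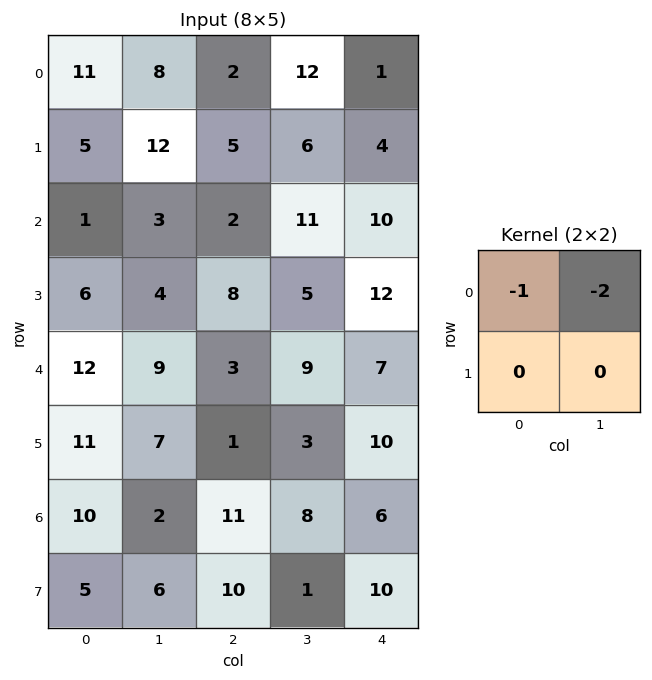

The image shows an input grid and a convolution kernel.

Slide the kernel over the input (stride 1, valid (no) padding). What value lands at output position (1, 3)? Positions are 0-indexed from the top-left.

The receptive field on the input at this output position is [6 4 / 11 10]. Elementwise product with the kernel and sum: 6·-1 + 4·-2.

-14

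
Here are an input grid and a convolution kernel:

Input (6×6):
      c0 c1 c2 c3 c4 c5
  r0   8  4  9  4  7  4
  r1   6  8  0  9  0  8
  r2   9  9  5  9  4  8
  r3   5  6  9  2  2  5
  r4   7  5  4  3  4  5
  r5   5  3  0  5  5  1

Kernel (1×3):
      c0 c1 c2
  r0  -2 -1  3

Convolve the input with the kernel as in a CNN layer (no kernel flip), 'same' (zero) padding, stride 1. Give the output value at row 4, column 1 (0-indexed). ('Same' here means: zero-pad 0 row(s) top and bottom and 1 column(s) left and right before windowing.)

-7

The receptive field on the zero-padded input at this output position is [7 5 4]. Elementwise product with the kernel and sum: 7·-2 + 5·-1 + 4·3.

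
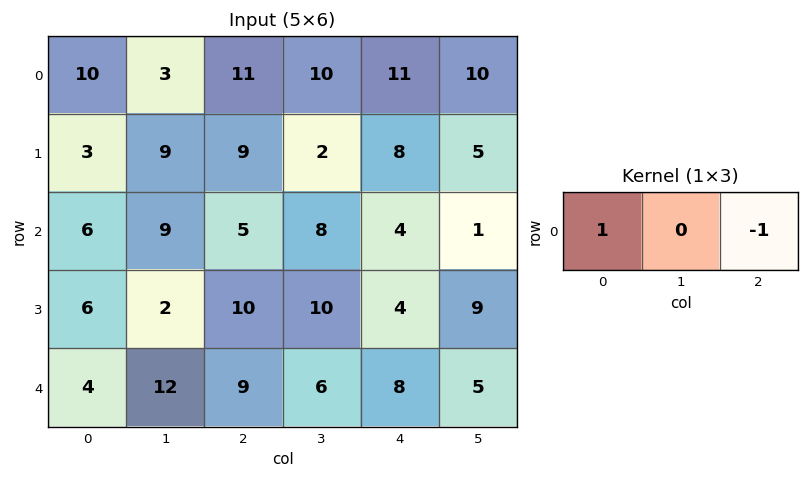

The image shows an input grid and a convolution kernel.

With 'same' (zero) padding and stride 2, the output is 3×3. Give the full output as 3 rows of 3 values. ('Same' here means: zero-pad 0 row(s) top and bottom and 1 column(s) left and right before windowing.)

Output[0,0]: The receptive field on the zero-padded input at this output position is [0 10 3]. Elementwise product with the kernel and sum: 0·1 + 3·-1.

-3 -7 0
-9 1 7
-12 6 1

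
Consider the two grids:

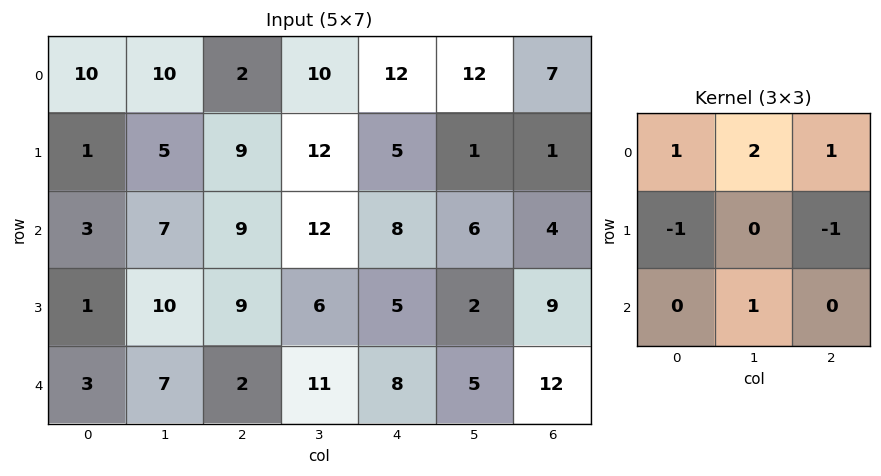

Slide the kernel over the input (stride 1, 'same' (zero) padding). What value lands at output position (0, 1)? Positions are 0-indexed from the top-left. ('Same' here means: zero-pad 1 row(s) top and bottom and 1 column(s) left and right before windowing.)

-7

The receptive field on the zero-padded input at this output position is [0 0 0 / 10 10 2 / 1 5 9]. Elementwise product with the kernel and sum: 0·1 + 0·2 + 0·1 + 10·-1 + 2·-1 + 5·1.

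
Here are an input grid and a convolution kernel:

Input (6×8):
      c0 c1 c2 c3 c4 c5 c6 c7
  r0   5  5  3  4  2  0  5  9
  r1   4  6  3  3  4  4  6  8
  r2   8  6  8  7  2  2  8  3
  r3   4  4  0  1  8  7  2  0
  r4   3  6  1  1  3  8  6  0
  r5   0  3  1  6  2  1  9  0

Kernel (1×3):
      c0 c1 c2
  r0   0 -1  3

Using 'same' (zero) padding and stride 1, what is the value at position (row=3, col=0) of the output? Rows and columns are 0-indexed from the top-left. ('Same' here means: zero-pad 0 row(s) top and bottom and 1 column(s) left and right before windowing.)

8

The receptive field on the zero-padded input at this output position is [0 4 4]. Elementwise product with the kernel and sum: 4·-1 + 4·3.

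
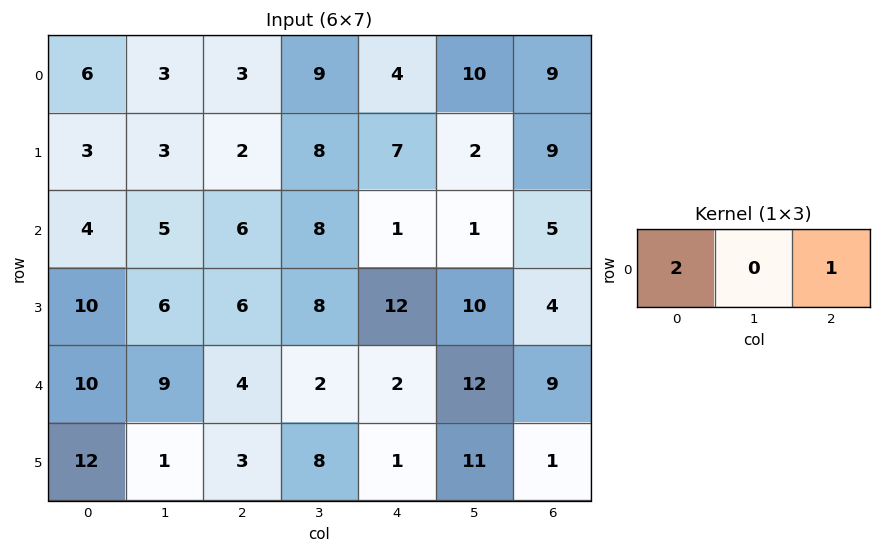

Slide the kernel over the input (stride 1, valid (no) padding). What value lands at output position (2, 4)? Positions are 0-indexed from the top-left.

The receptive field on the input at this output position is [1 1 5]. Elementwise product with the kernel and sum: 1·2 + 5·1.

7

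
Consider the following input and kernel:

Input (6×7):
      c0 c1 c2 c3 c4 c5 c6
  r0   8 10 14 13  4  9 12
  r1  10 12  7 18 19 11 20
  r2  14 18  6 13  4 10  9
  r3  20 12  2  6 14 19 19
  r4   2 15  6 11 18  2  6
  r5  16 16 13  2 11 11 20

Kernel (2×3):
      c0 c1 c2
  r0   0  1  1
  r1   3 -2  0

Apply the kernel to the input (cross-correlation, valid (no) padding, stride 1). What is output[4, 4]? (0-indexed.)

The receptive field on the input at this output position is [18 2 6 / 11 11 20]. Elementwise product with the kernel and sum: 2·1 + 6·1 + 11·3 + 11·-2.

19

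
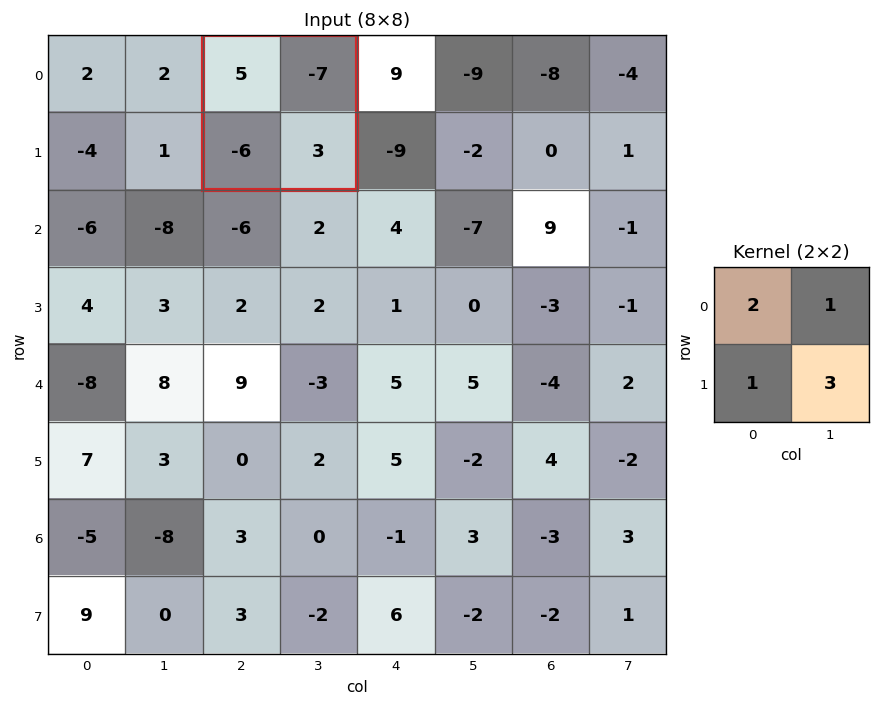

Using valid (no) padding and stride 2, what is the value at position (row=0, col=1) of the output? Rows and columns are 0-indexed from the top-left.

6

The receptive field on the input at this output position is [5 -7 / -6 3]. Elementwise product with the kernel and sum: 5·2 + -7·1 + -6·1 + 3·3.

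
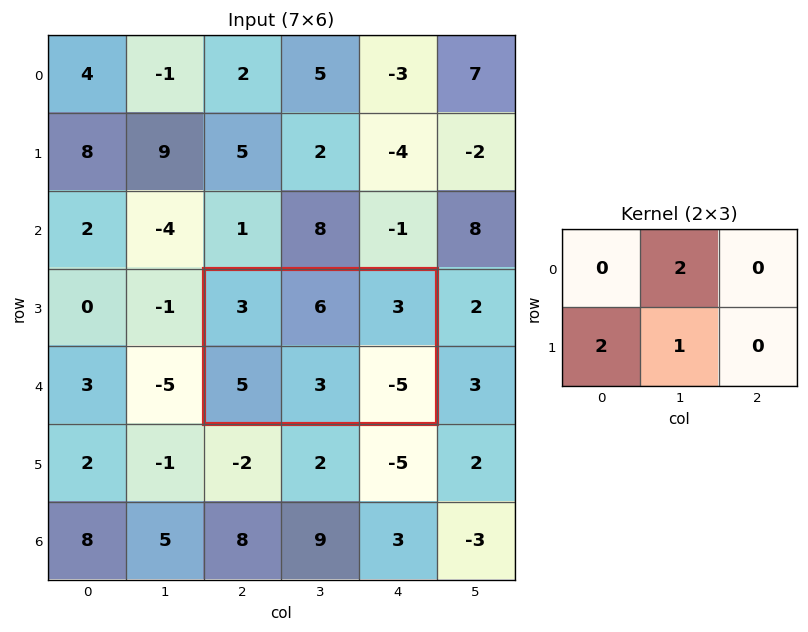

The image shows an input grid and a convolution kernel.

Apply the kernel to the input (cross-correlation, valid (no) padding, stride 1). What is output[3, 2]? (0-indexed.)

The receptive field on the input at this output position is [3 6 3 / 5 3 -5]. Elementwise product with the kernel and sum: 6·2 + 5·2 + 3·1.

25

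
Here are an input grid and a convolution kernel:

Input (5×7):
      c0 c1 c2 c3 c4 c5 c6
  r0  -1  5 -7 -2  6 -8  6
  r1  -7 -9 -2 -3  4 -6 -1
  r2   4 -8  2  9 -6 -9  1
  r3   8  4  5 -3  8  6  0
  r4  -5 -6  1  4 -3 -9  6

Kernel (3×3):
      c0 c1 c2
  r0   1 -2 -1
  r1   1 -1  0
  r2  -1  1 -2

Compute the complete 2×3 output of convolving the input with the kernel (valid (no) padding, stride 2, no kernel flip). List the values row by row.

-18 11 21
19 7 -5

Output[0,0]: The receptive field on the input at this output position is [-1 5 -7 / -7 -9 -2 / 4 -8 2]. Elementwise product with the kernel and sum: -1·1 + 5·-2 + -7·-1 + -7·1 + -9·-1 + 4·-1 + -8·1 + 2·-2.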